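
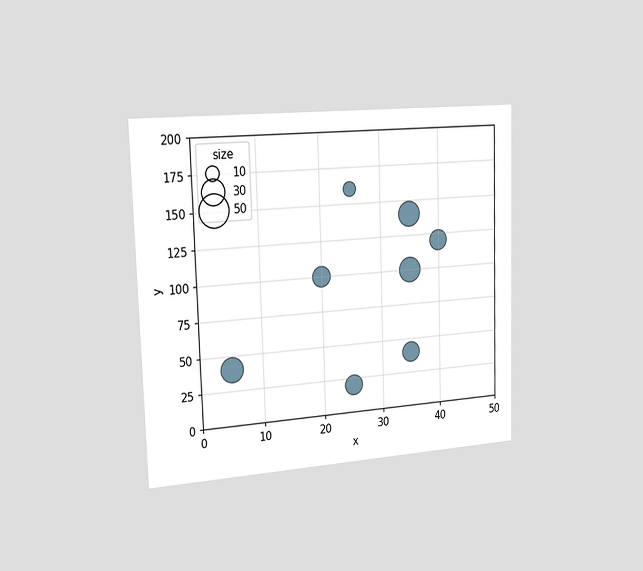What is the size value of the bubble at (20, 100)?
The chart is viewed slightly from the left. Matching the bubble at (20, 100) against the size legend gives 20.

20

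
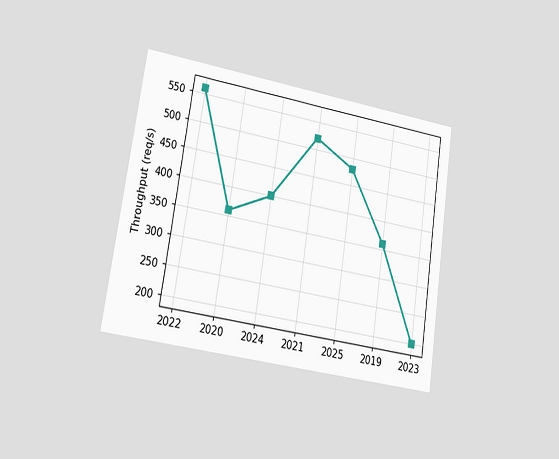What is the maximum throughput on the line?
The chart is tilted about 9° clockwise and viewed at a slight angle. The highest point is at 2022, and reading across to the y-axis gives 560req/s.

560req/s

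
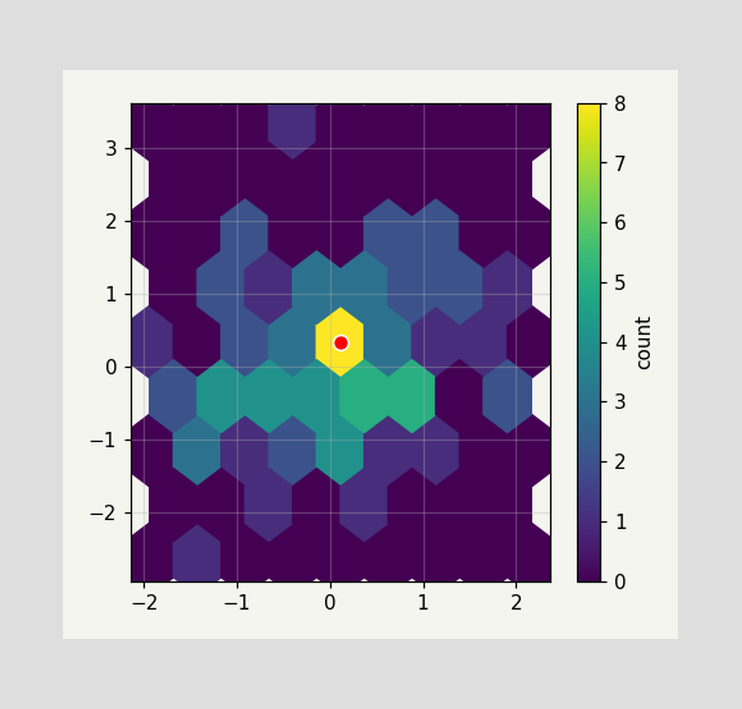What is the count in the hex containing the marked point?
8

The marked hex reads 8 on the colorbar.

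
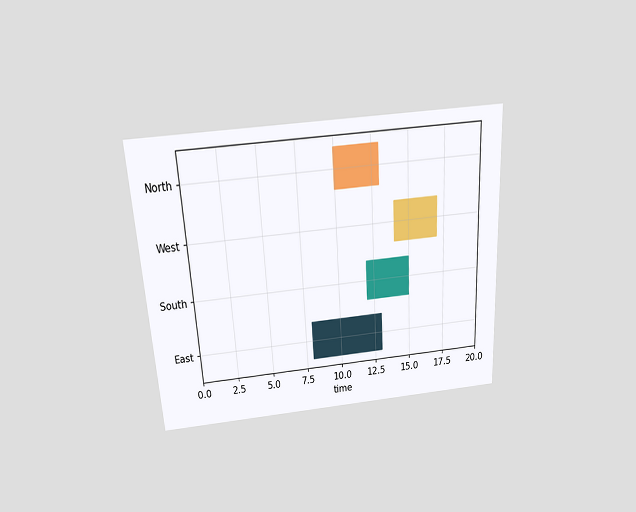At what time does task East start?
The chart is tilted about 3° counter-clockwise and viewed slightly from above. The East bar begins at t=8.

8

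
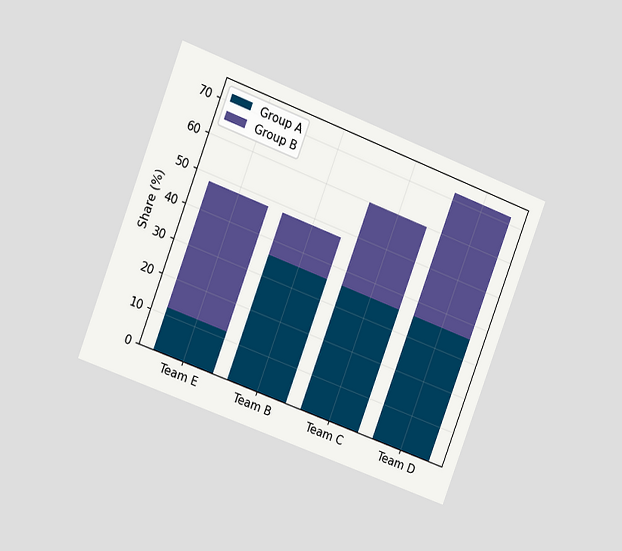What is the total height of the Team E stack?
48%

The chart is tilted about 21° clockwise and viewed at a slight angle. The Team E stack's top reaches 48% on the y-axis.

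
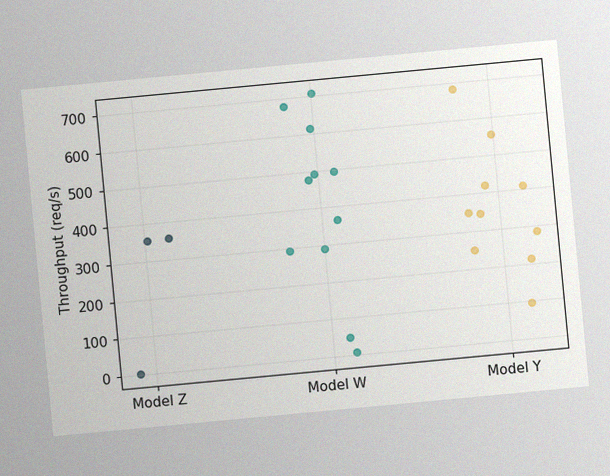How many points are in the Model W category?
11

The chart is tilted about 5° counter-clockwise, with some photo noise. Counting the markers in the Model W column gives 11.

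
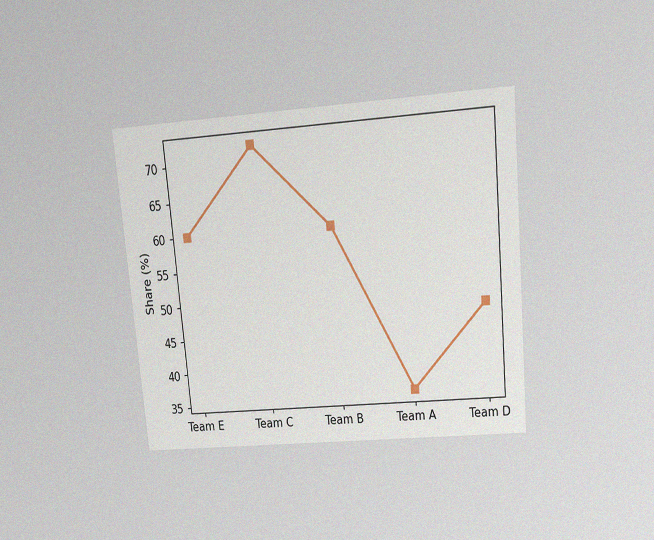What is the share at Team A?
36%

The chart is tilted about 5° counter-clockwise and viewed slightly from above, with some photo noise. At Team A, the line is at 36%.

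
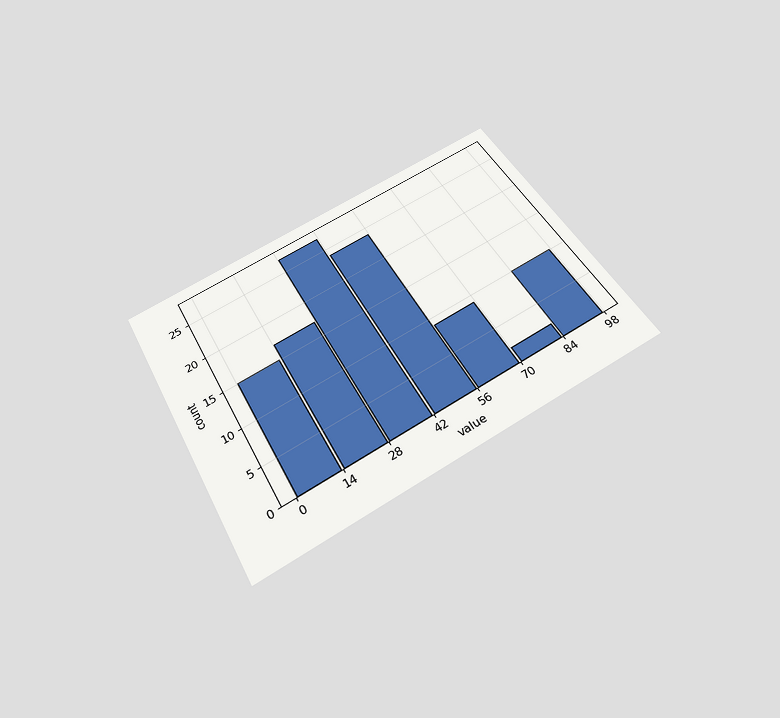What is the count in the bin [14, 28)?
The chart is tilted about 29° counter-clockwise and viewed slightly from below. The [14, 28) bin has height 17.

17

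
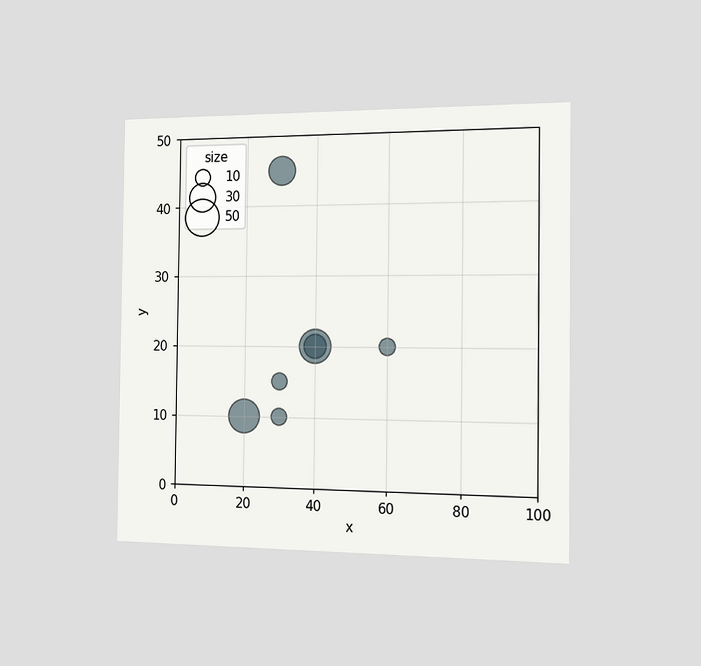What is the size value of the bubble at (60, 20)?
10

The chart is viewed slightly from the right. Matching the bubble at (60, 20) against the size legend gives 10.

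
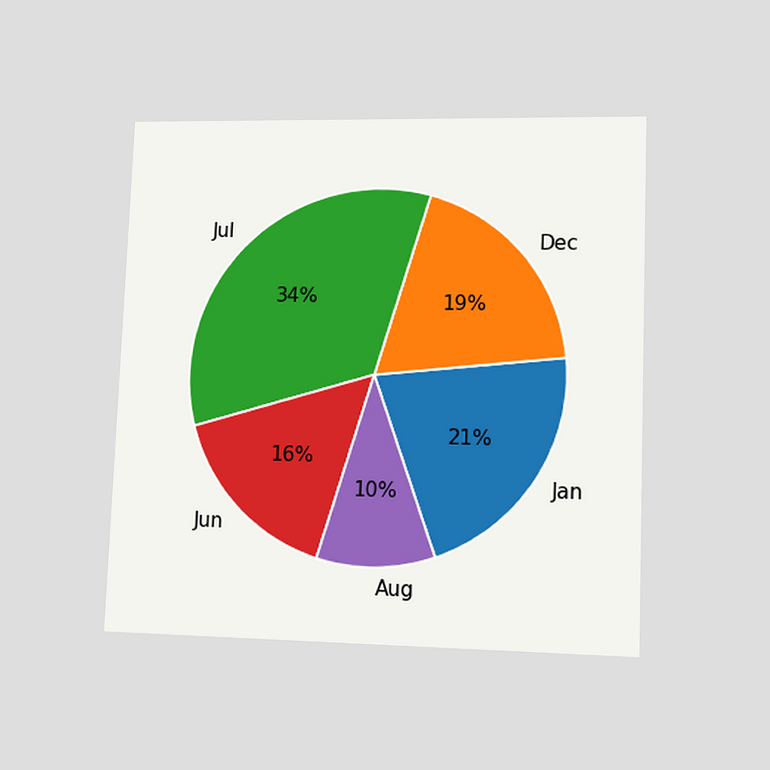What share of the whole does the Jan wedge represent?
21%

The chart is tilted about 2° clockwise and viewed at a slight angle. The Jan slice takes up 21% of the pie.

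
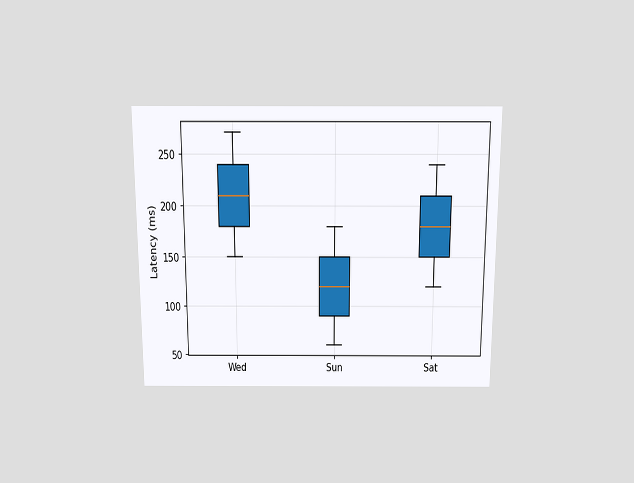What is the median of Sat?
The chart is viewed slightly from above. The median line in the Sat box sits at 180ms.

180ms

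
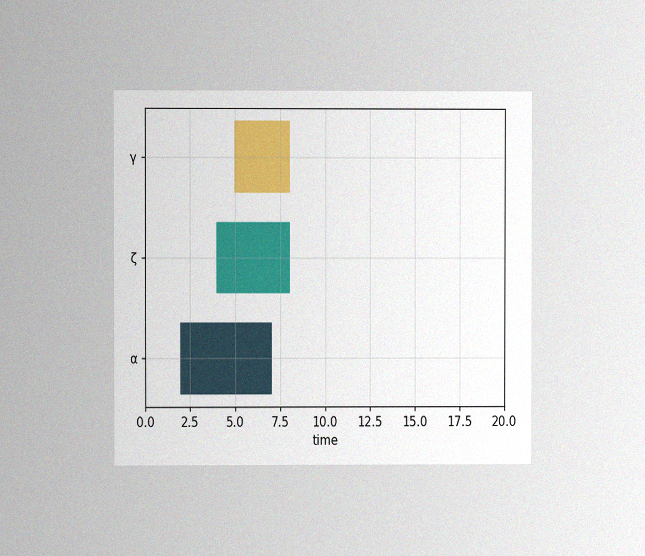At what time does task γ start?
The chart is viewed at a slight angle, with some photo noise. The γ bar begins at t=5.

5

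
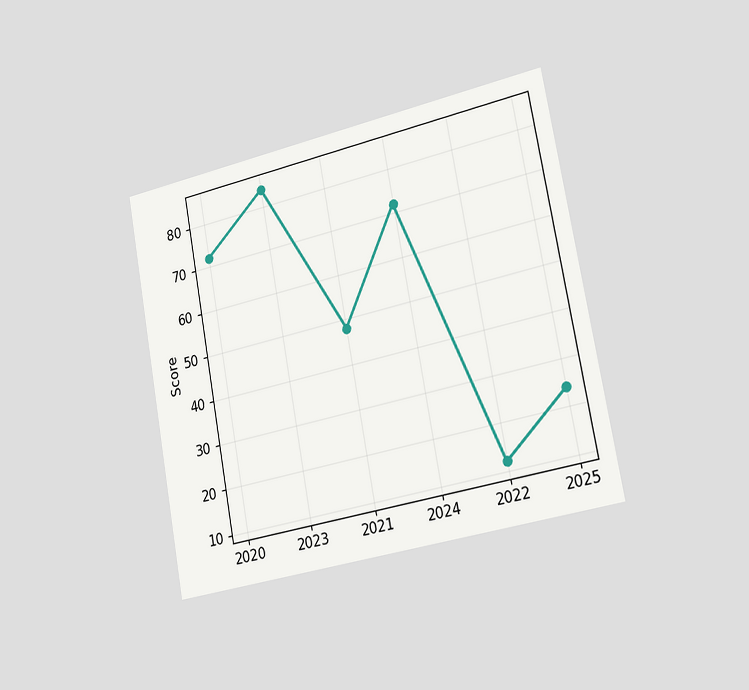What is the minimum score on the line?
12

The chart is tilted about 10° counter-clockwise and viewed slightly from the right. The lowest point is at 2022, and reading across to the y-axis gives 12.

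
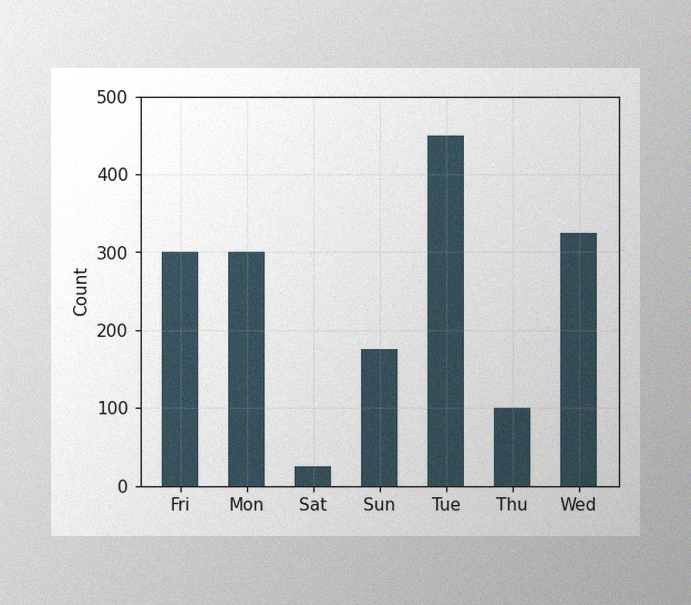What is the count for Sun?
The image has some photo noise and uneven lighting. Reading along the chart's y-axis, the Sun bar reaches 175.

175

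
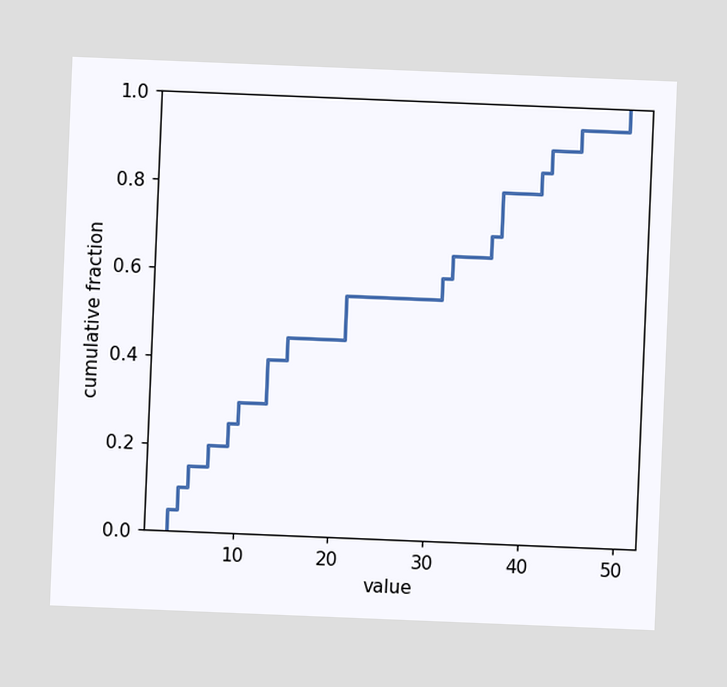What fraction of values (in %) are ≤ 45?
The chart is tilted about 2° clockwise. At x=45 the ECDF step is at 95%.

95%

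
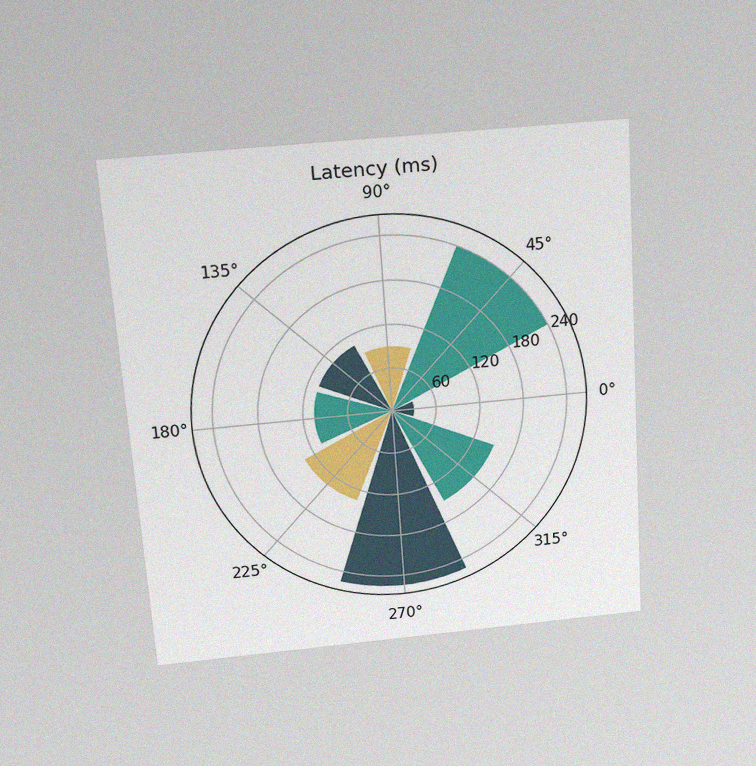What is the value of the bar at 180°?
105ms

The chart is tilted about 4° counter-clockwise and viewed slightly from above, with some photo noise. The bar at 180° reaches 105ms on the radial axis.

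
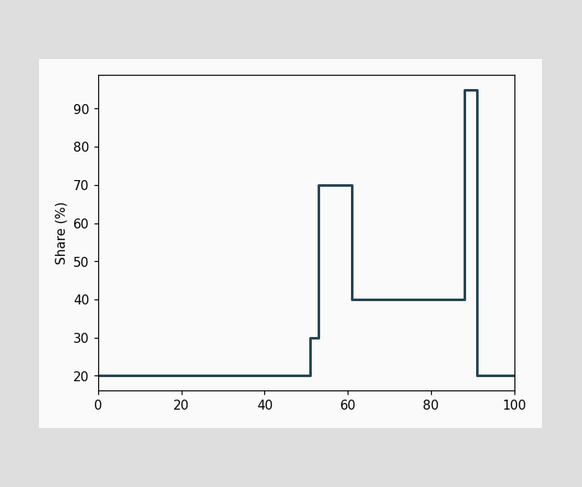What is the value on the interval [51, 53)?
30%

On [51, 53) the step sits at 30%.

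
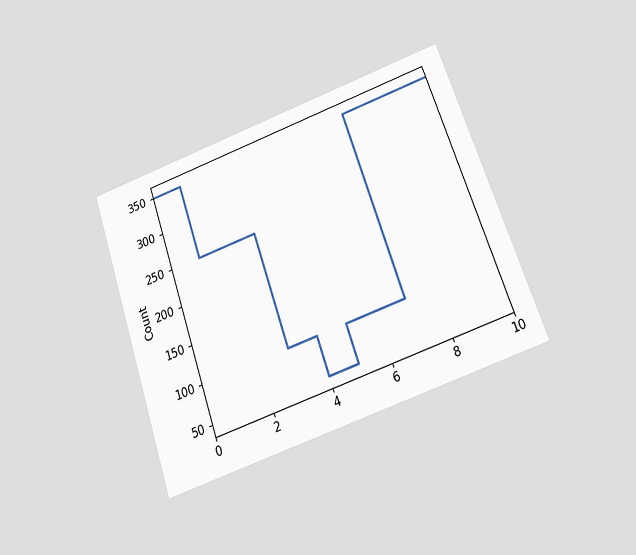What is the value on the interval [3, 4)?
100

The chart is tilted about 19° counter-clockwise and viewed at a slight angle. On [3, 4) the step sits at 100.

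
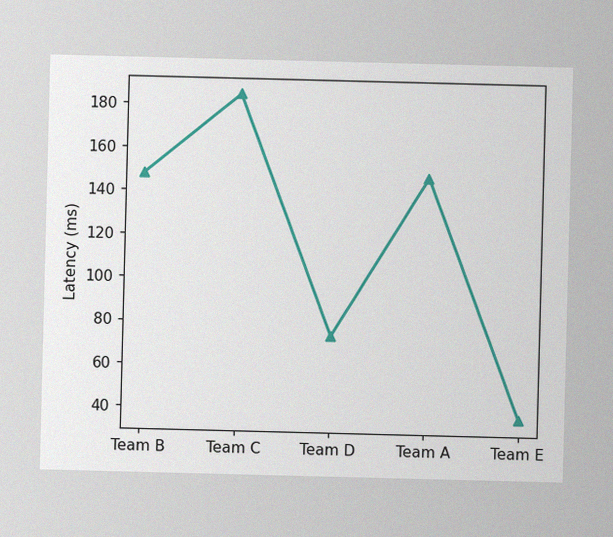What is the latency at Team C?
The image has some photo noise and uneven lighting. At Team C, the line is at 185ms.

185ms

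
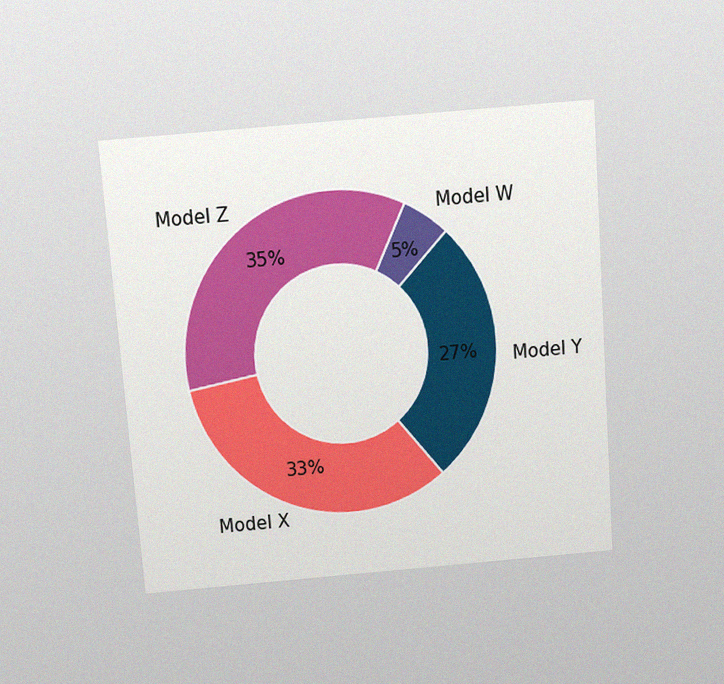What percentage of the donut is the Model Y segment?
The chart is tilted about 4° counter-clockwise and viewed slightly from above, with some photo noise. The Model Y segment takes up 27% of the ring.

27%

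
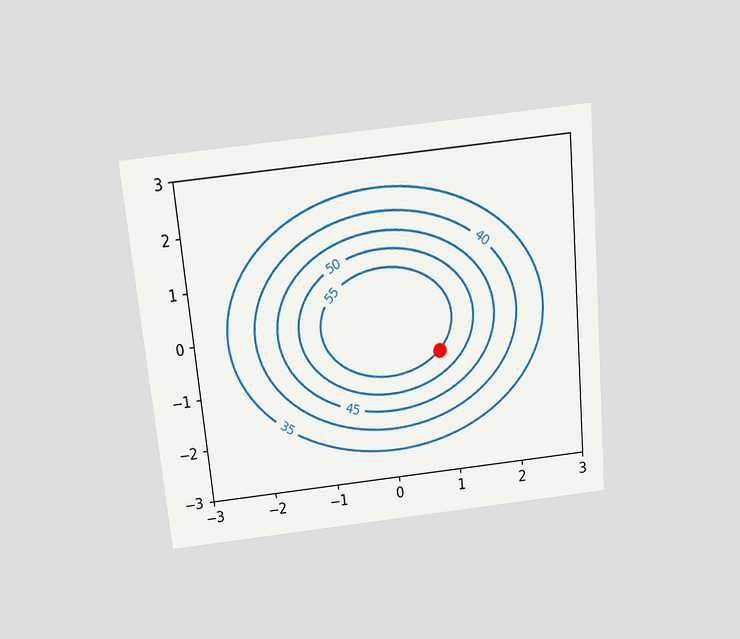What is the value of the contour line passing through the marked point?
55

The chart is tilted about 5° counter-clockwise and viewed slightly from above. The marked point sits on the contour labelled 55.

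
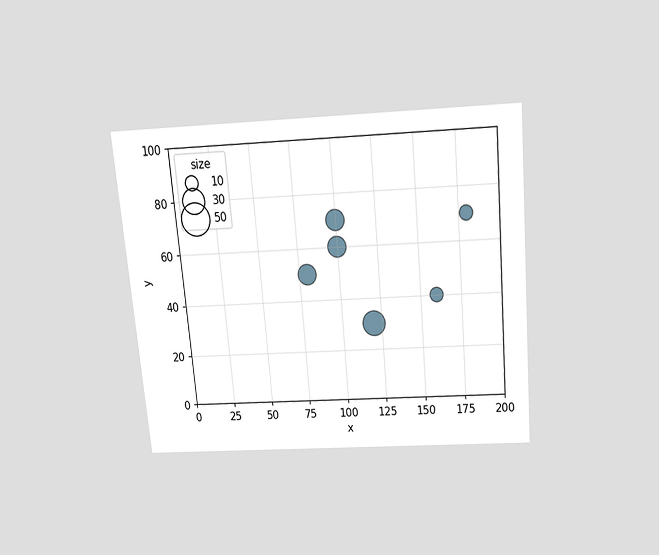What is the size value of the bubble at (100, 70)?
20

The chart is tilted about 5° counter-clockwise and viewed slightly from above. Matching the bubble at (100, 70) against the size legend gives 20.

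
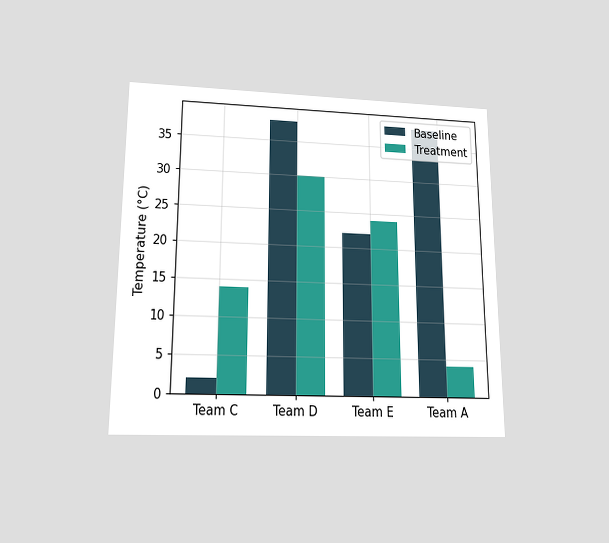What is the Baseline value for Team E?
The chart is viewed slightly from below. The Baseline bar at Team E reaches 22°C on the y-axis.

22°C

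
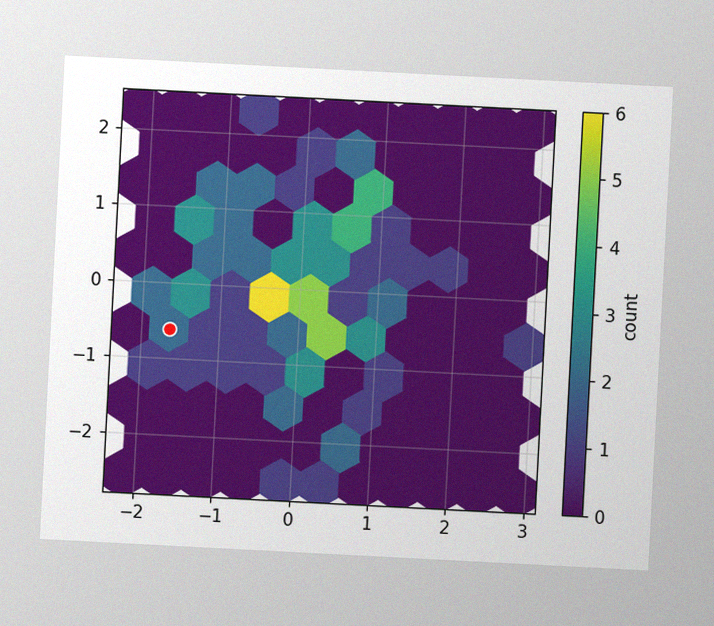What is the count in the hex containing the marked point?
The chart is tilted about 3° clockwise, with some photo noise. The marked hex reads 2 on the colorbar.

2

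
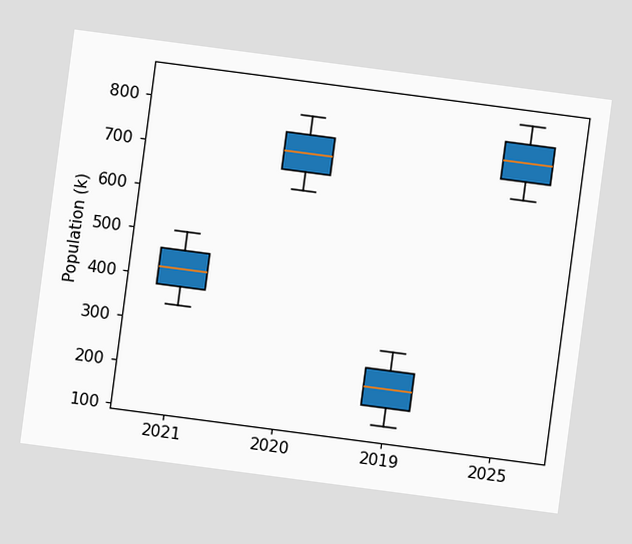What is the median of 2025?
756k

The chart is tilted about 7° clockwise. The median line in the 2025 box sits at 756k.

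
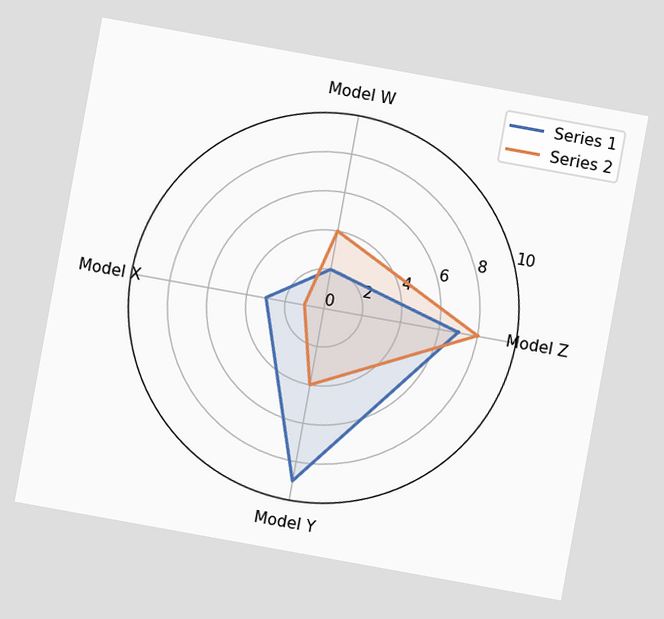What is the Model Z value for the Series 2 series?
8

The chart is tilted about 10° clockwise. On the Model Z axis, Series 2 reaches 8.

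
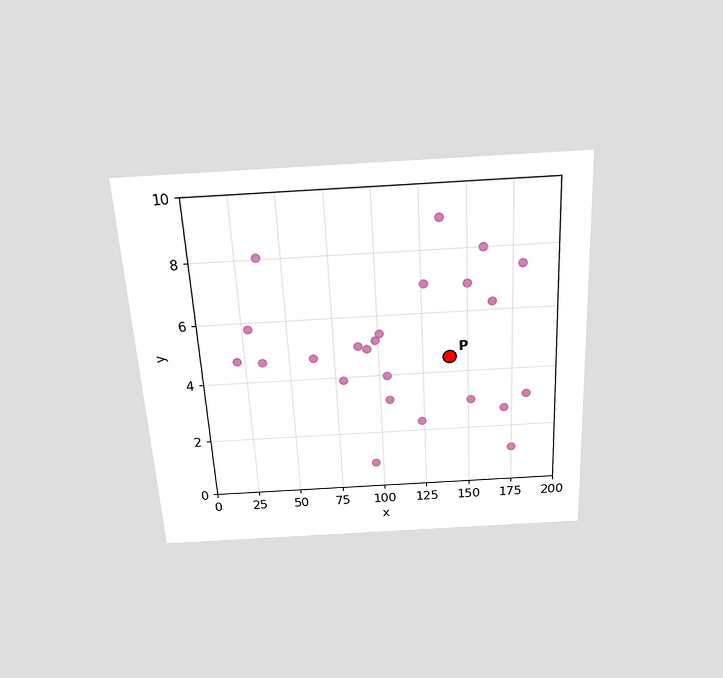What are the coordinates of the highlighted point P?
(140, 4.5)

The chart is tilted about 3° counter-clockwise and viewed slightly from above. Following the gridlines from P to each axis, P sits at (140, 4.5).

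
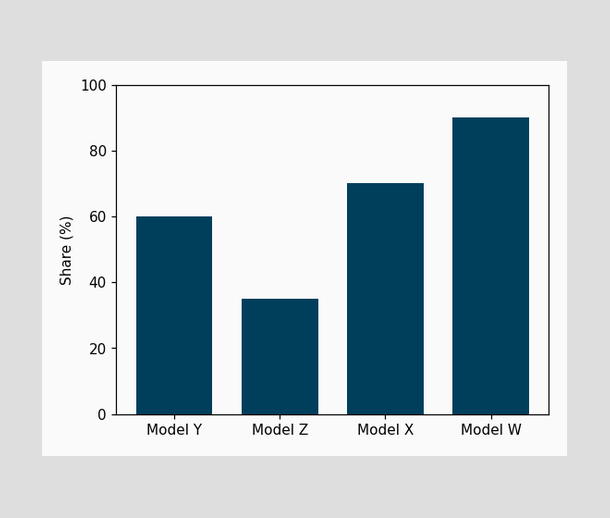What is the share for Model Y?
60%

Reading along the chart's y-axis, the Model Y bar reaches 60%.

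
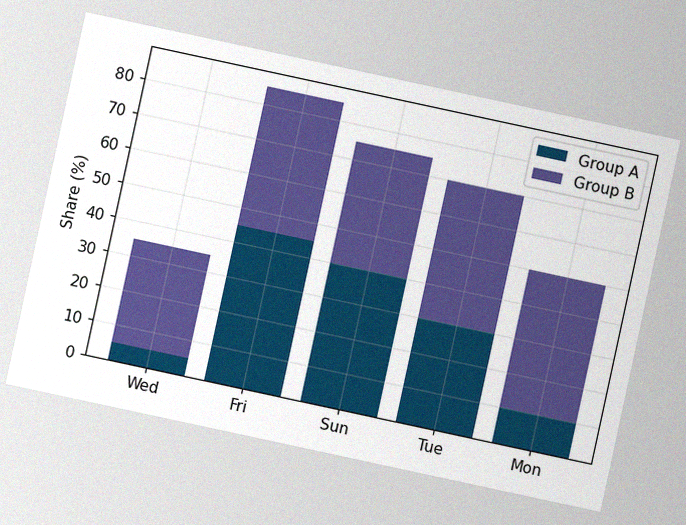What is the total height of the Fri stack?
85%

The chart is tilted about 12° clockwise, with some photo noise. The Fri stack's top reaches 85% on the y-axis.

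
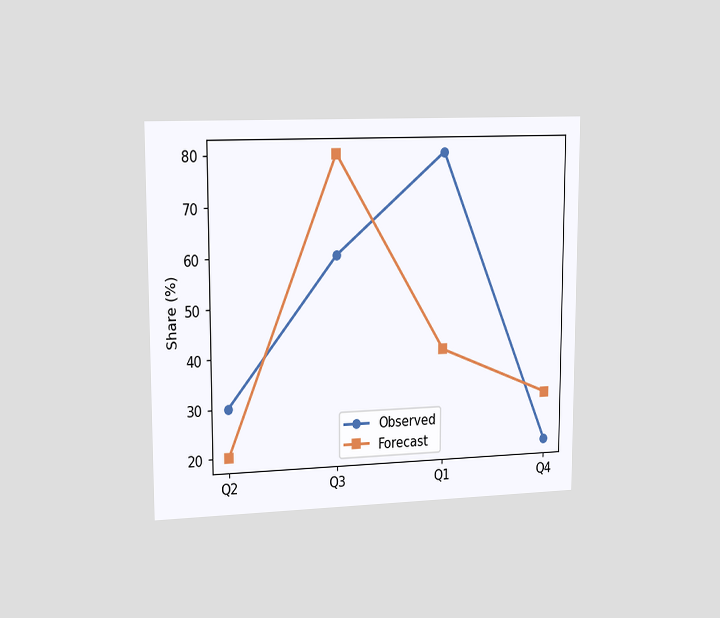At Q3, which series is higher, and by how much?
Forecast, by 20%

The chart is viewed slightly from the left. At Q3, Forecast sits above the other line by 20%.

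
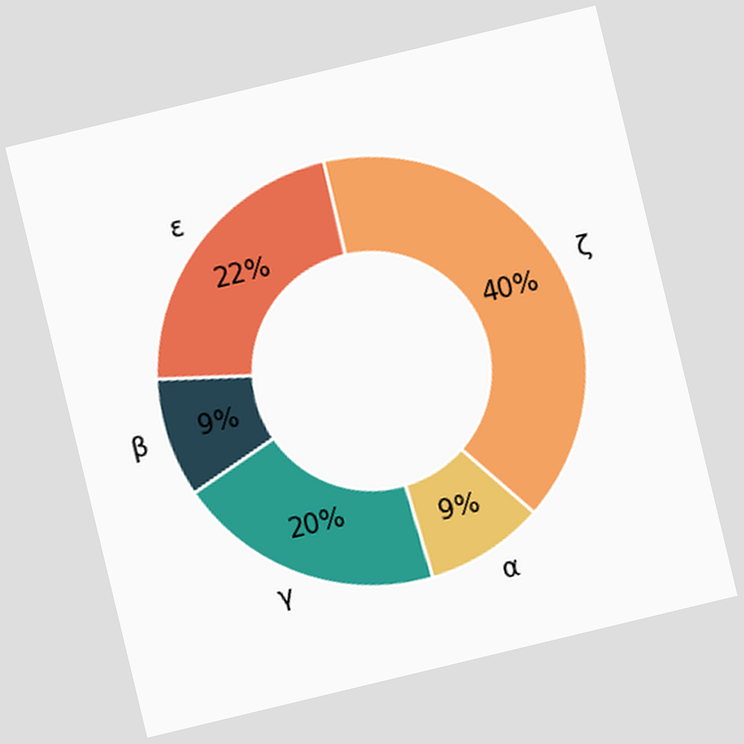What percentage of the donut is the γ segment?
The chart is tilted about 14° counter-clockwise. The γ segment takes up 20% of the ring.

20%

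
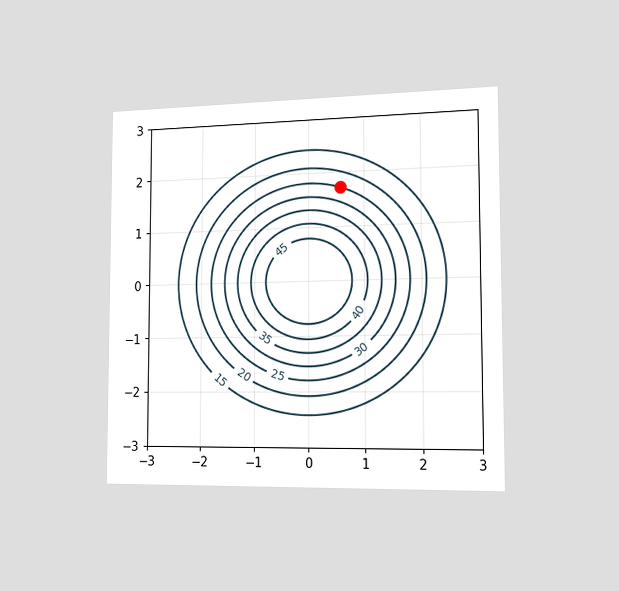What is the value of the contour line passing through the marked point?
The chart is viewed slightly from the right. The marked point sits on the contour labelled 25.

25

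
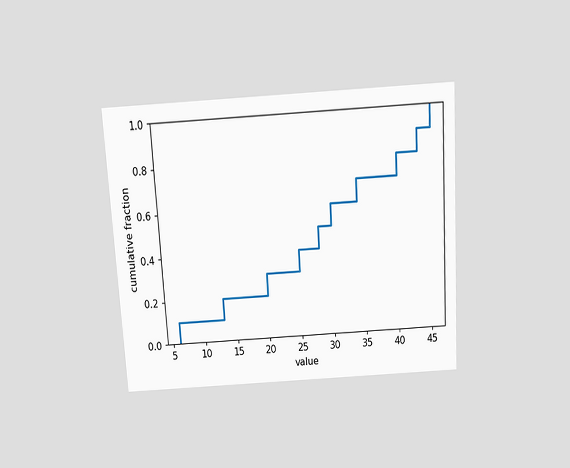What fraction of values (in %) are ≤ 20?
30%

The chart is tilted about 3° counter-clockwise and viewed slightly from above. At x=20 the ECDF step is at 30%.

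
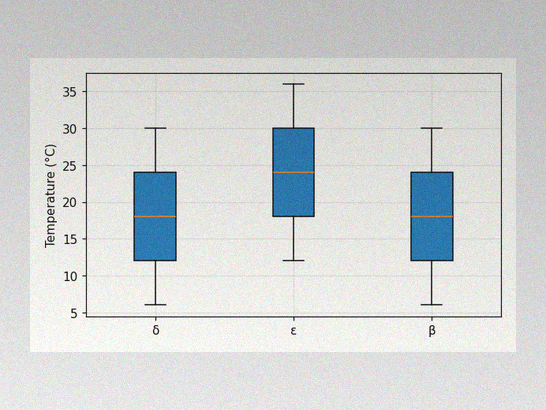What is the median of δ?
The image has some photo noise and uneven lighting. The median line in the δ box sits at 18°C.

18°C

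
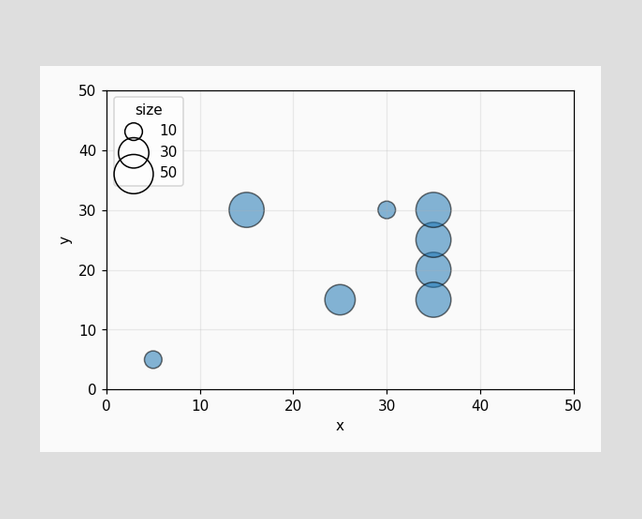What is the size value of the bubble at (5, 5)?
10

Matching the bubble at (5, 5) against the size legend gives 10.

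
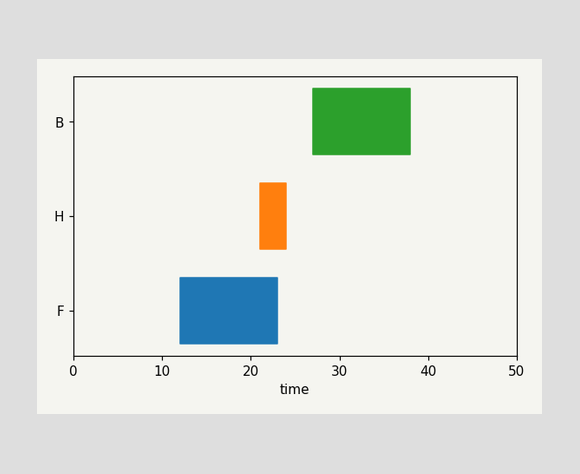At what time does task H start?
The H bar begins at t=21.

21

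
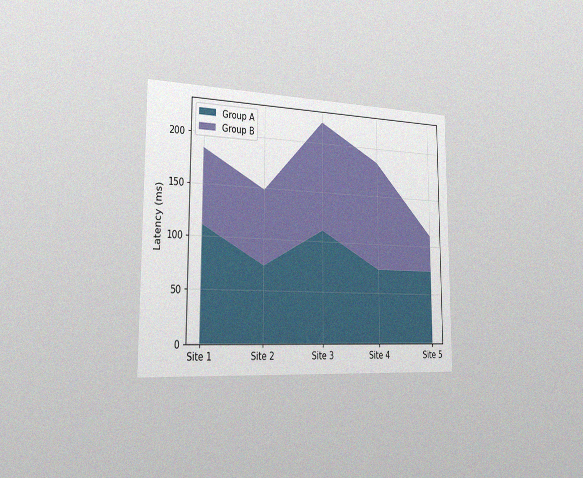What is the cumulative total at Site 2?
148ms

The chart is viewed slightly from the left, with some photo noise. The stacked total at Site 2 reaches 148ms.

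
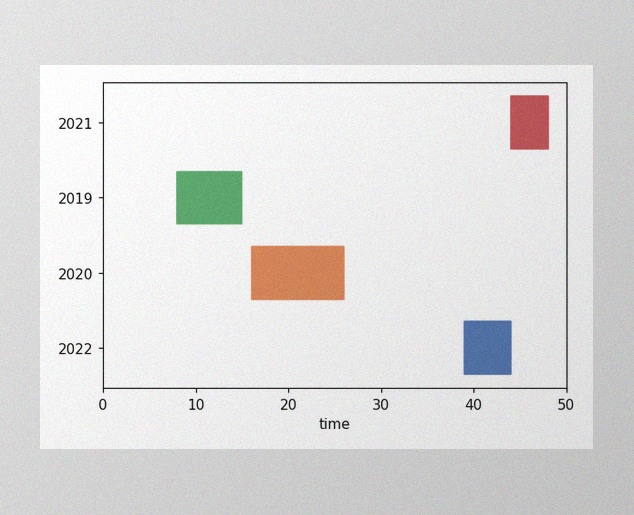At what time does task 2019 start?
8

The image has some photo noise and uneven lighting. The 2019 bar begins at t=8.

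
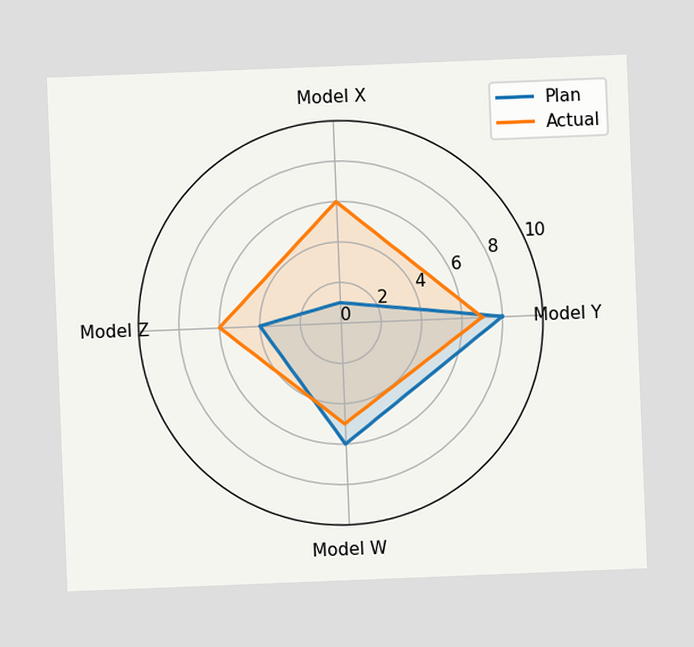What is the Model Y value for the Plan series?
The chart is tilted about 2° counter-clockwise. On the Model Y axis, Plan reaches 8.

8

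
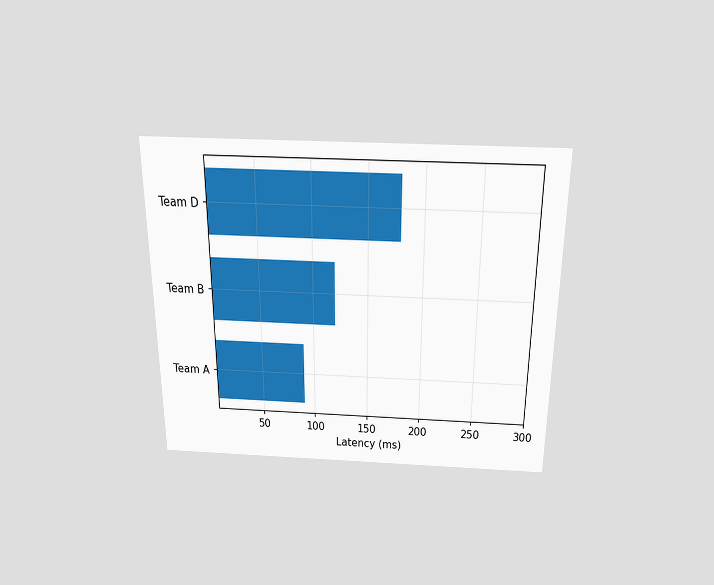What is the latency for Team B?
The chart is viewed slightly from above. Reading along the chart's x-axis, the Team B bar reaches 120ms.

120ms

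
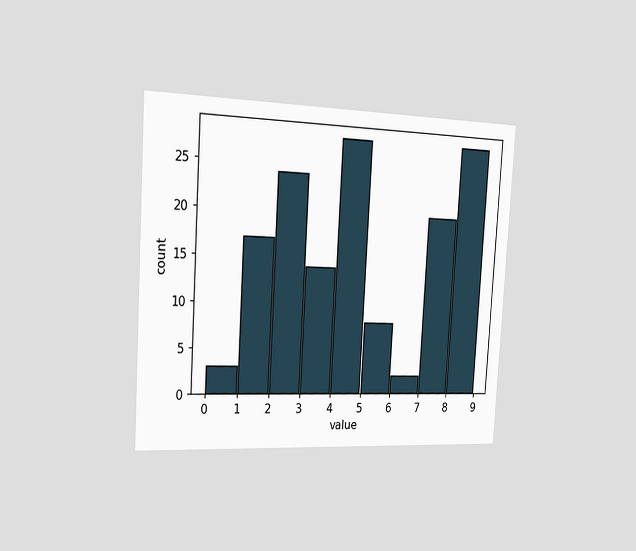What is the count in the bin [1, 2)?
The chart is tilted about 3° clockwise and viewed slightly from the left. The [1, 2) bin has height 17.

17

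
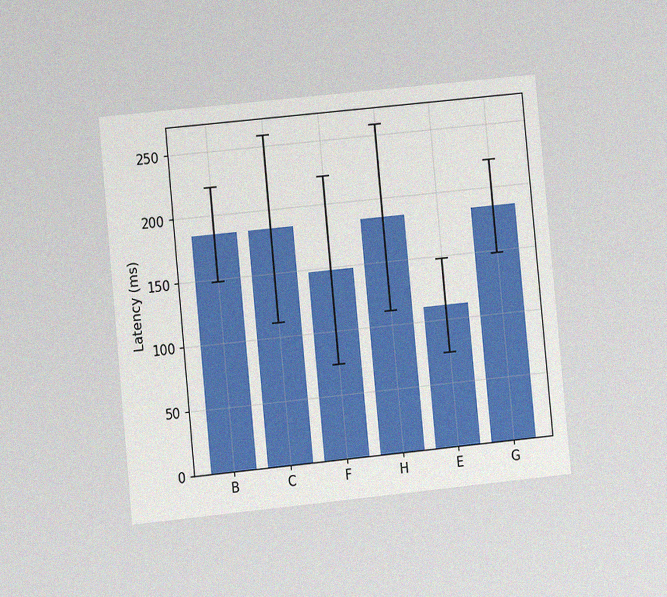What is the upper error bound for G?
The chart is tilted about 6° counter-clockwise and viewed at a slight angle, with some photo noise. The G bar's upper whisker reaches 222ms.

222ms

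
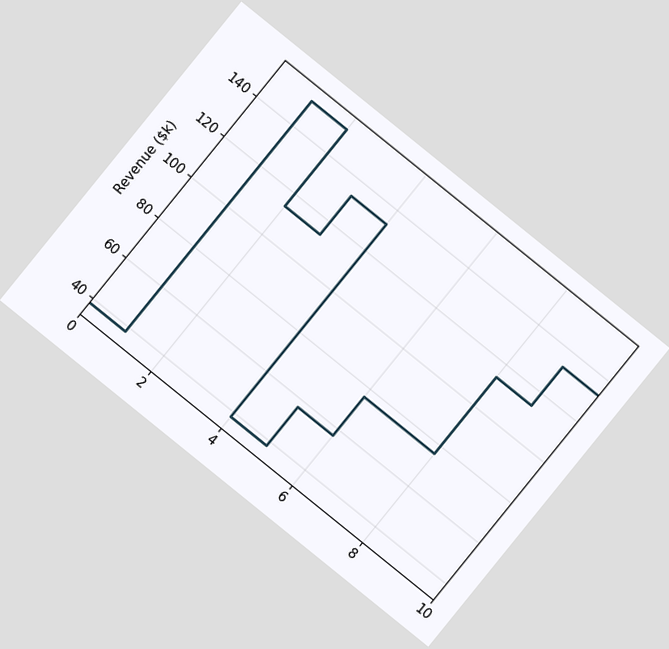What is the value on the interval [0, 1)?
$38k

The chart is tilted about 39° clockwise. On [0, 1) the step sits at $38k.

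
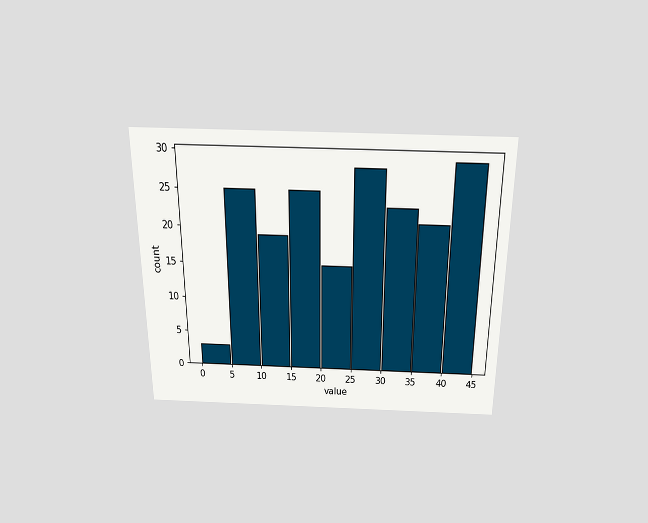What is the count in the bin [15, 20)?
The chart is viewed slightly from above. The [15, 20) bin has height 25.

25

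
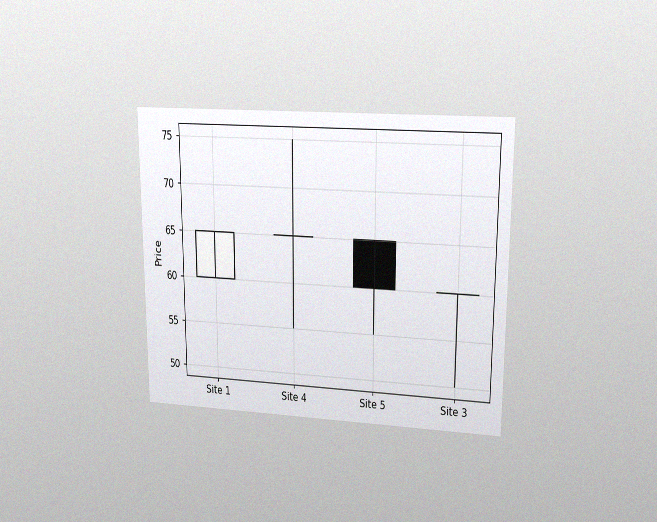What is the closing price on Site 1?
65

The chart is viewed at a slight angle, with some photo noise. The Site 1 candle closes at 65.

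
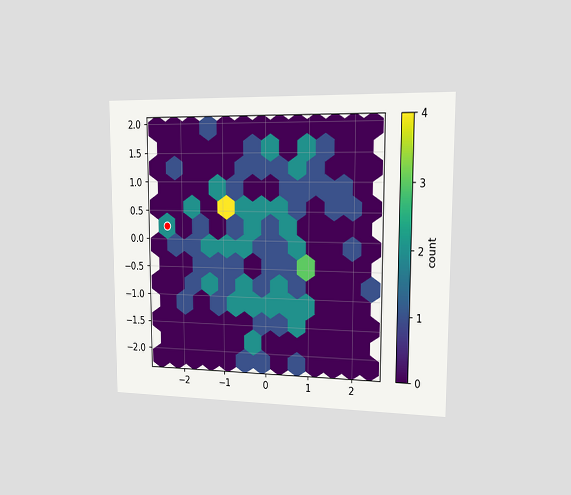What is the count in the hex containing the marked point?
The chart is viewed slightly from the right. The marked hex reads 2 on the colorbar.

2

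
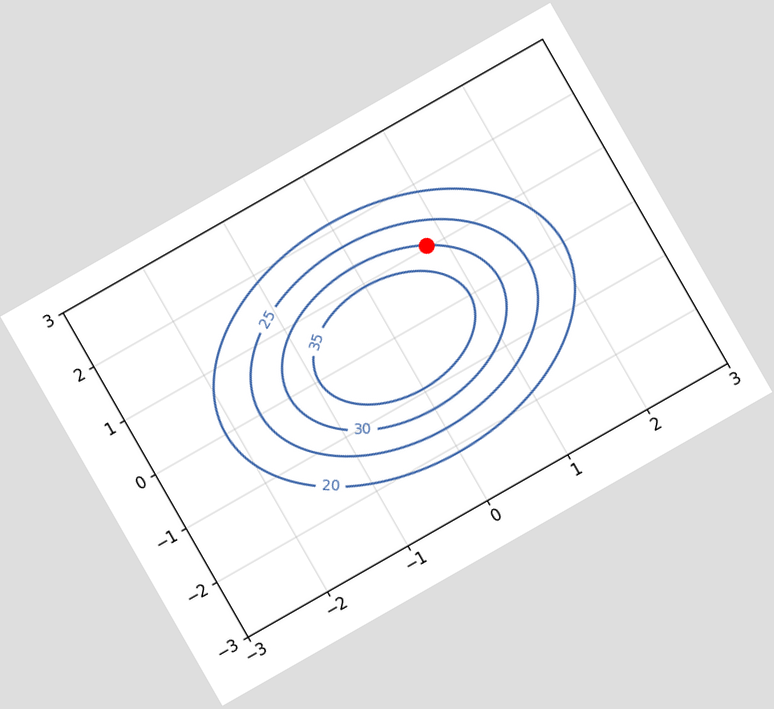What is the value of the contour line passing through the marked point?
30

The chart is tilted about 30° counter-clockwise. The marked point sits on the contour labelled 30.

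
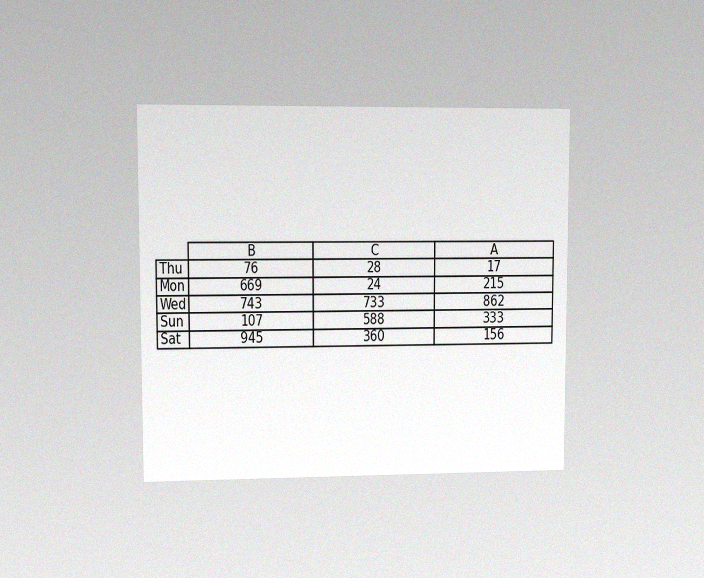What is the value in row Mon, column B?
The chart is viewed at a slight angle, with some photo noise. The (Mon, B) cell reads 669.

669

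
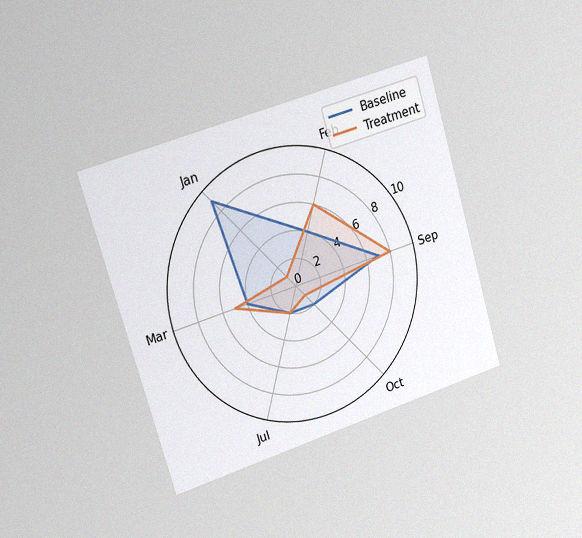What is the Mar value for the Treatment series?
5

The chart is tilted about 17° counter-clockwise and viewed slightly from the left, with some photo noise. On the Mar axis, Treatment reaches 5.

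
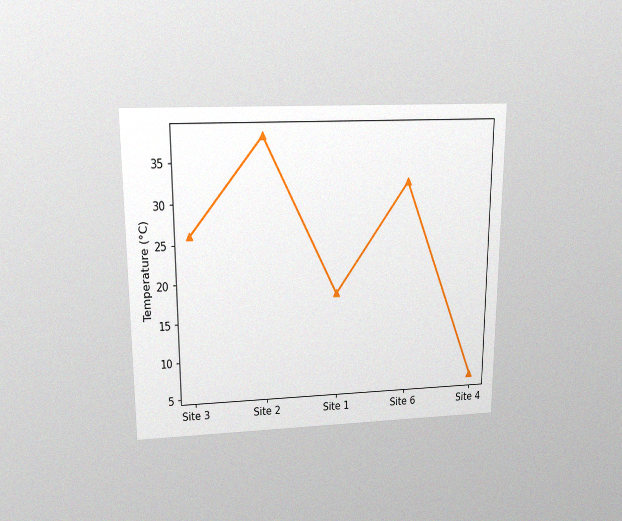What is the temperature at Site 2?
38°C

The chart is viewed slightly from above, with some photo noise. At Site 2, the line is at 38°C.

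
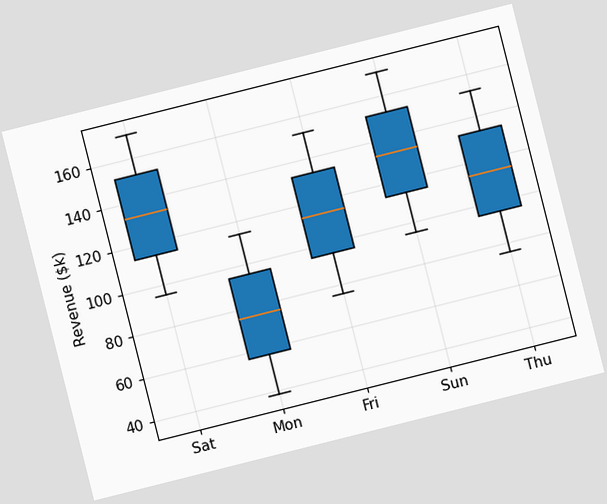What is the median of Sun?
The chart is tilted about 14° counter-clockwise. The median line in the Sun box sits at $133k.

$133k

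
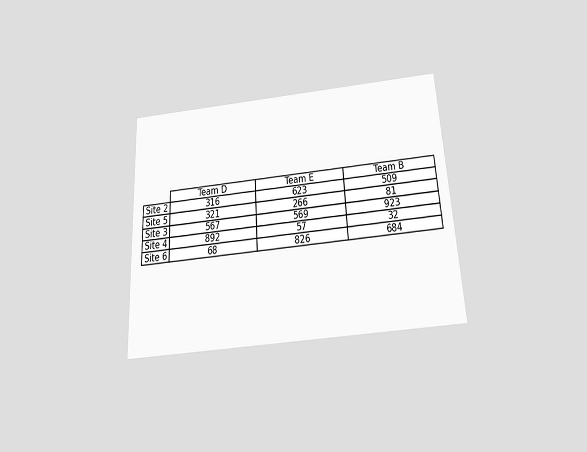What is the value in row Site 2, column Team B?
509

The chart is tilted about 3° counter-clockwise and viewed slightly from below. The (Site 2, Team B) cell reads 509.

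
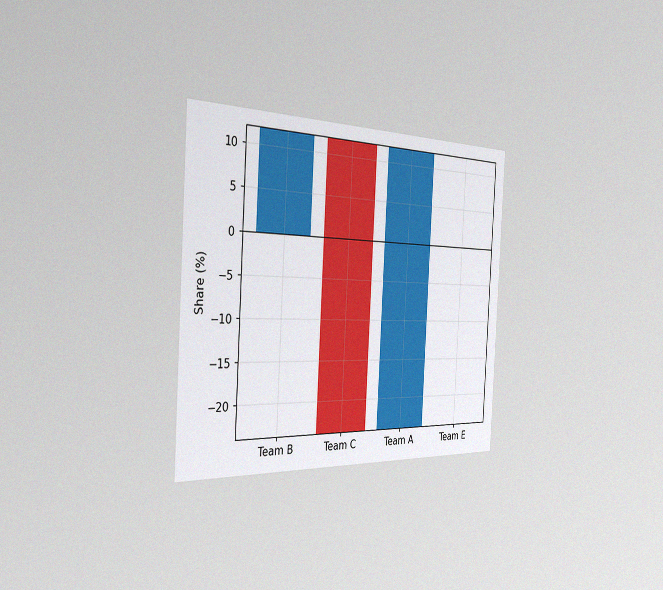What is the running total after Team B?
The chart is tilted about 3° clockwise and viewed slightly from the left, with some photo noise. After Team B the running total reaches 12%.

12%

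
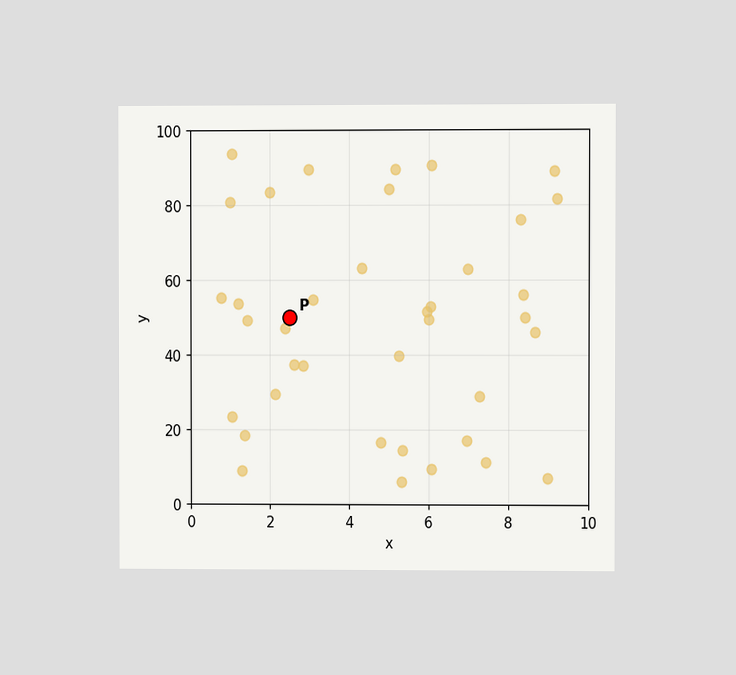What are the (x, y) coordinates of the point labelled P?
The chart is viewed at a slight angle. Following the gridlines from P to each axis, P sits at (2.5, 50).

(2.5, 50)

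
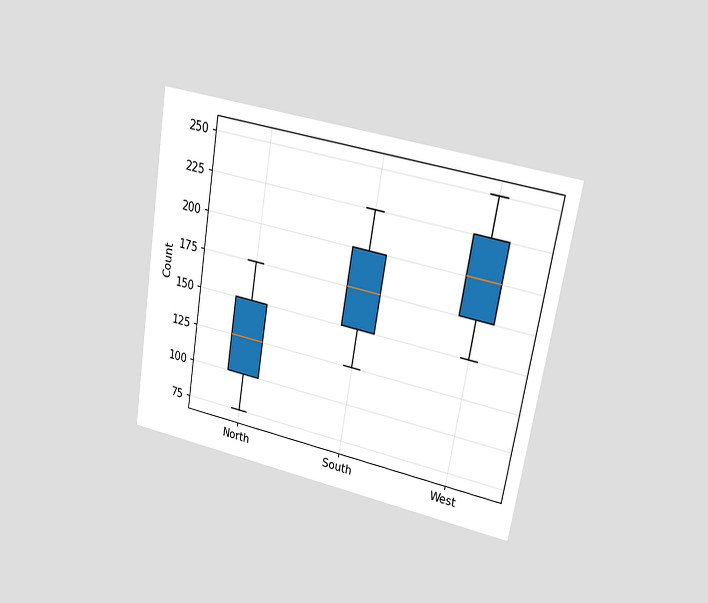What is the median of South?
The chart is tilted about 10° clockwise and viewed at a slight angle. The median line in the South box sits at 175.

175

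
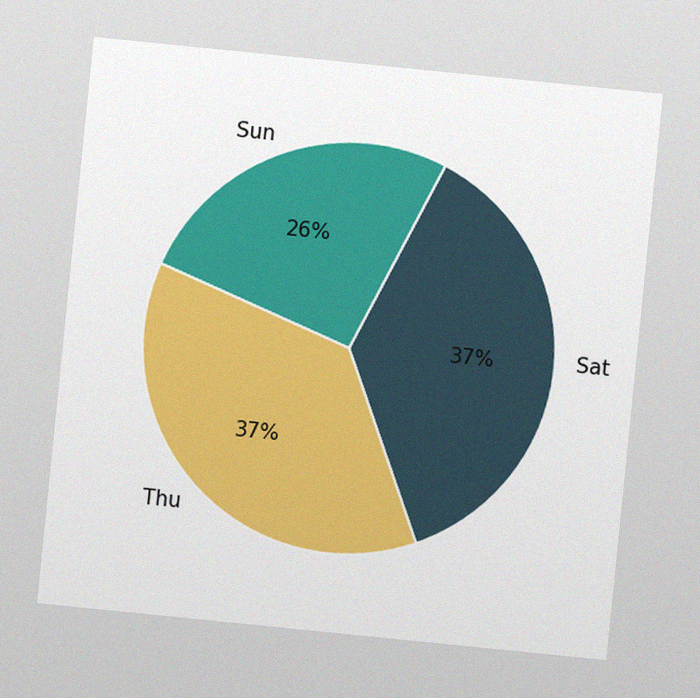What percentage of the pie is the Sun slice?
The chart is tilted about 6° clockwise, with some photo noise. The Sun slice takes up 26% of the pie.

26%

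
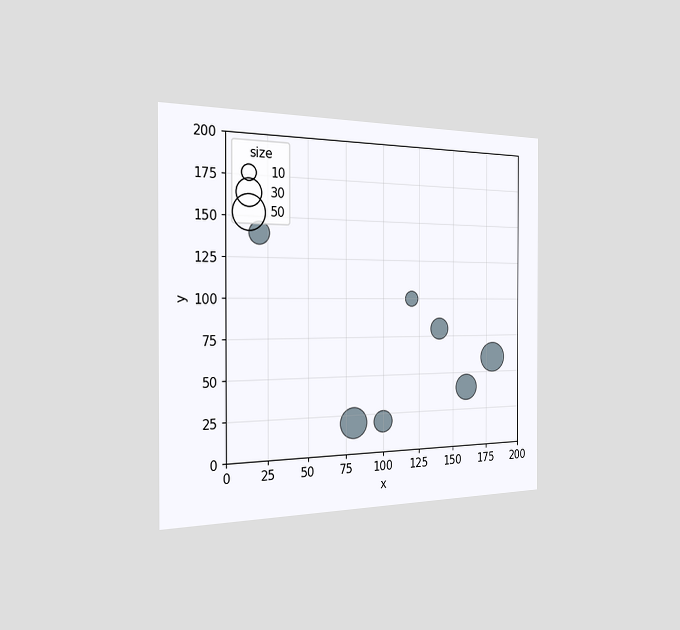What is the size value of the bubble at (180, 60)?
40

The chart is viewed slightly from the left. Matching the bubble at (180, 60) against the size legend gives 40.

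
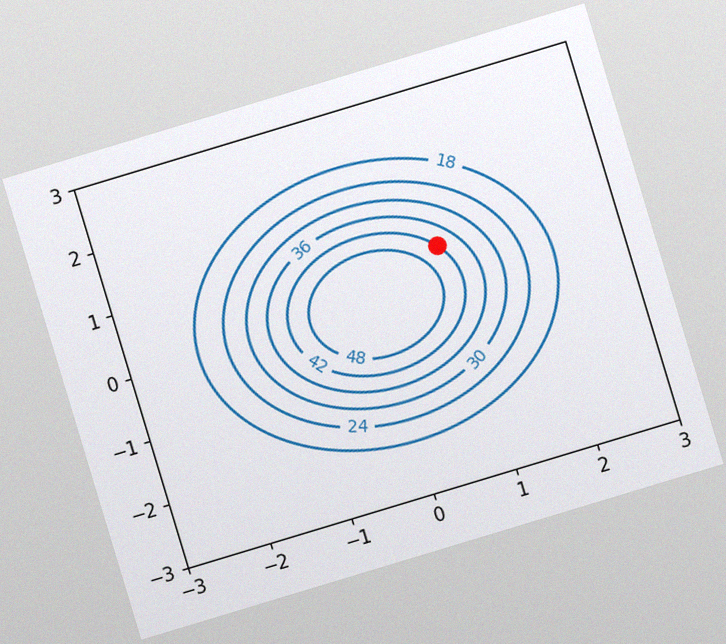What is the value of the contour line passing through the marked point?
The chart is tilted about 17° counter-clockwise, with some photo noise. The marked point sits on the contour labelled 42.

42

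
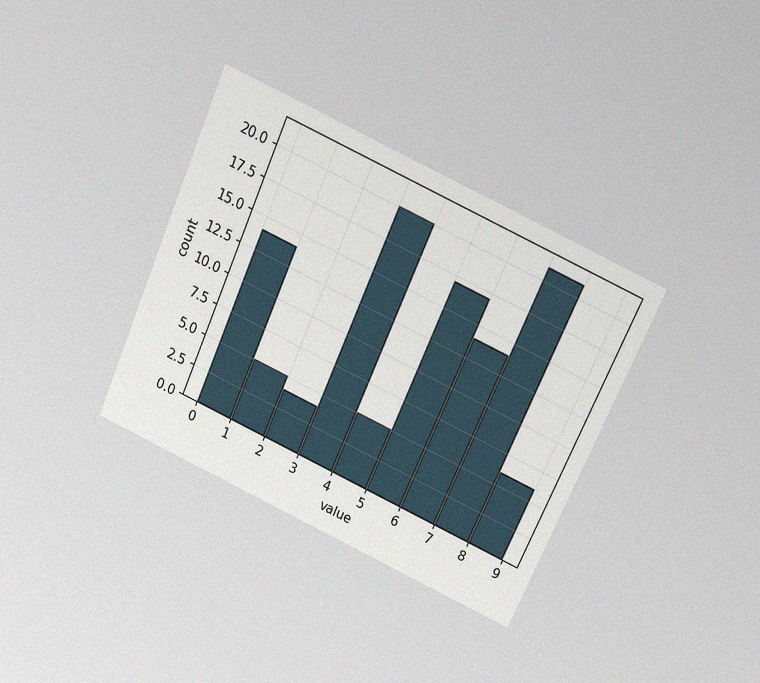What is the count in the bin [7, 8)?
21

The chart is tilted about 24° clockwise and viewed at a slight angle, with some photo noise. The [7, 8) bin has height 21.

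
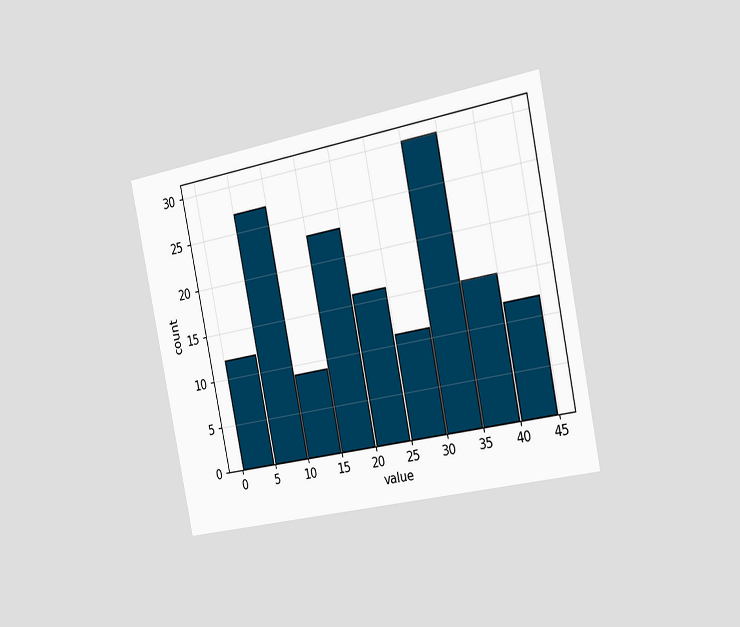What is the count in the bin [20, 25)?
The chart is tilted about 11° counter-clockwise and viewed slightly from the right. The [20, 25) bin has height 16.

16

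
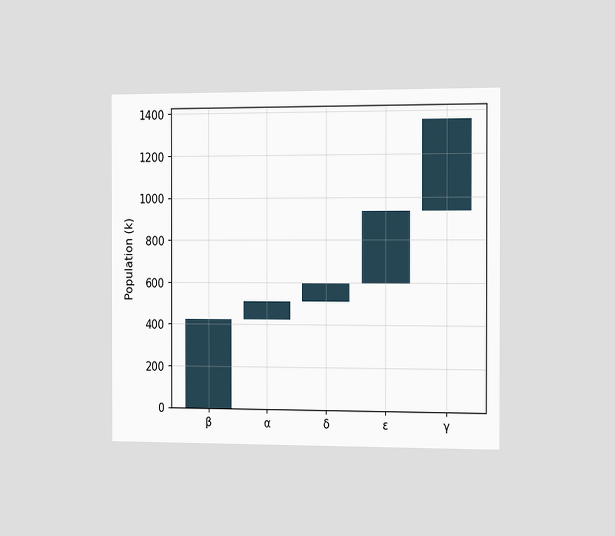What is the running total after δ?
The chart is viewed slightly from the right. After δ the running total reaches 595k.

595k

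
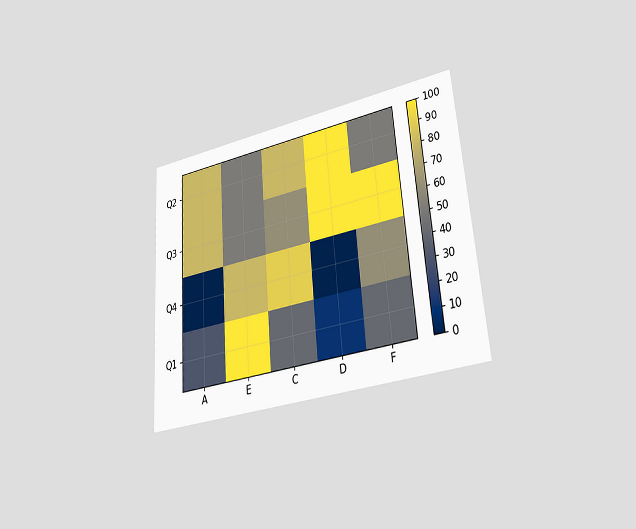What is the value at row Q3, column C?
60

The chart is tilted about 4° counter-clockwise and viewed at a slight angle. Matching cell (Q3, C) against the colorbar gives 60.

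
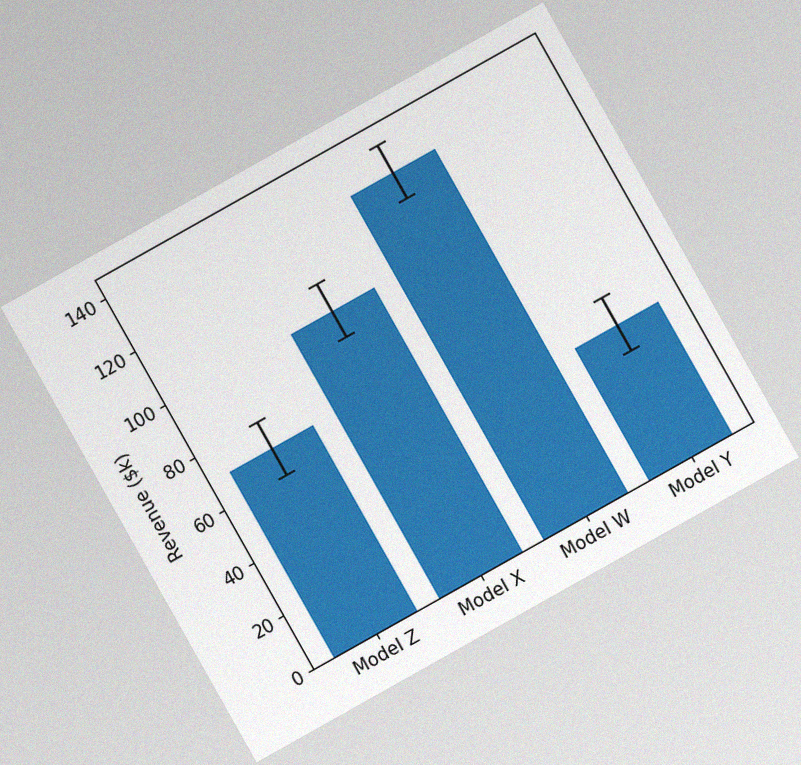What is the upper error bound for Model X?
$110k

The chart is tilted about 29° counter-clockwise, with some photo noise. The Model X bar's upper whisker reaches $110k.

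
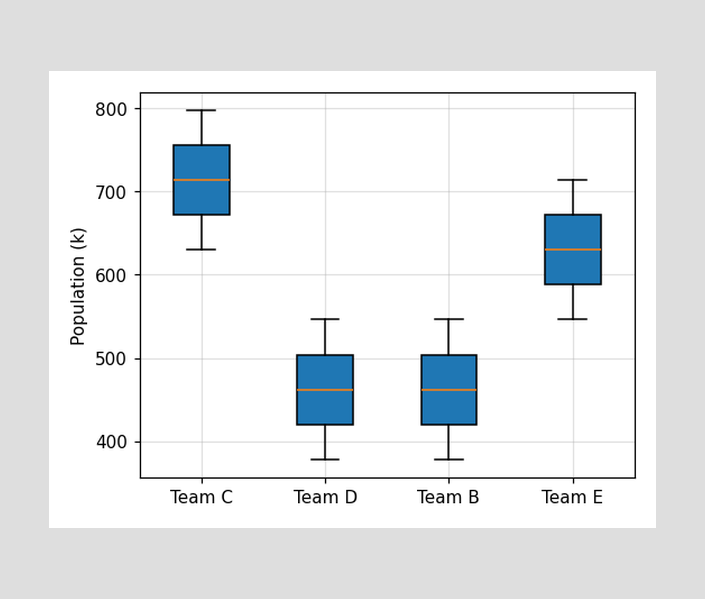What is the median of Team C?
714k

The median line in the Team C box sits at 714k.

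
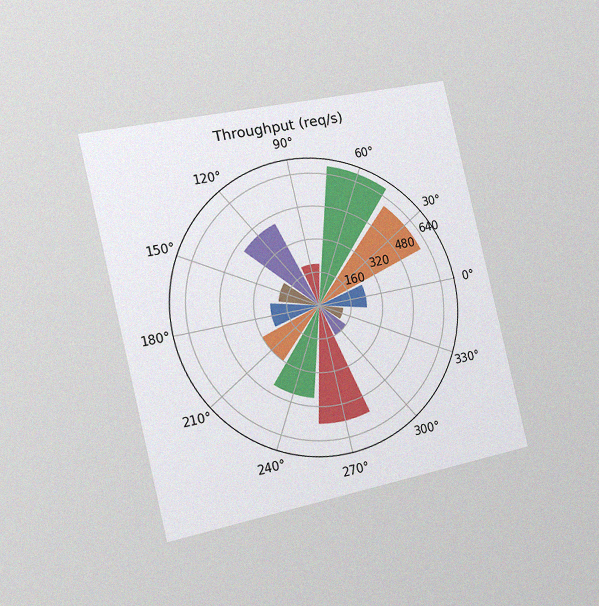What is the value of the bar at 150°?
The chart is tilted about 13° counter-clockwise and viewed slightly from the left, with some photo noise. The bar at 150° reaches 200req/s on the radial axis.

200req/s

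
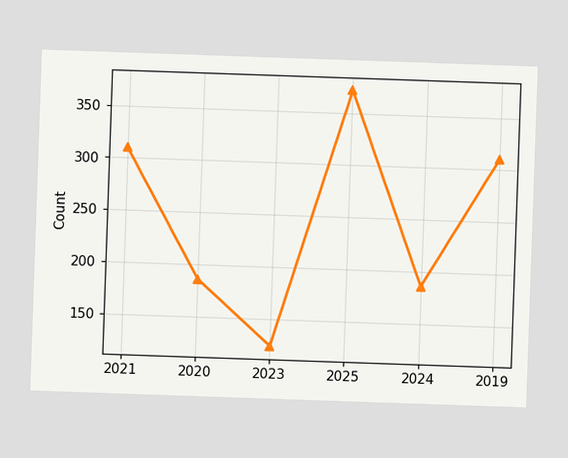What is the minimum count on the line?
The lowest point is at 2023, and reading across to the y-axis gives 124.

124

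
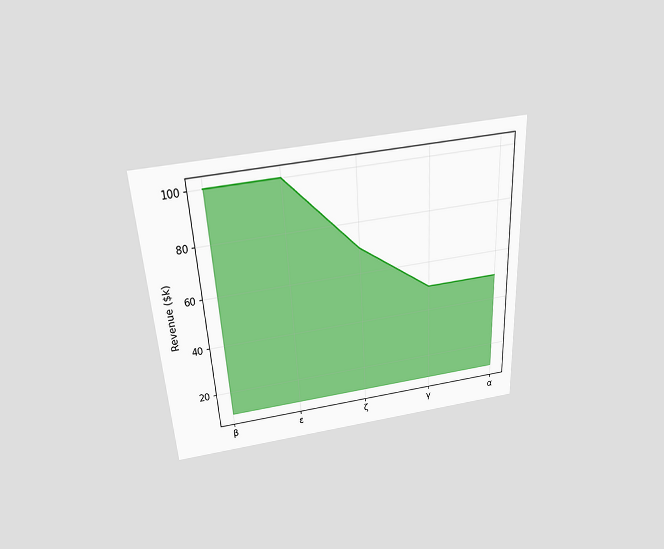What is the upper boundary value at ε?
The chart is tilted about 3° counter-clockwise and viewed slightly from above. At ε the upper boundary is at $100k.

$100k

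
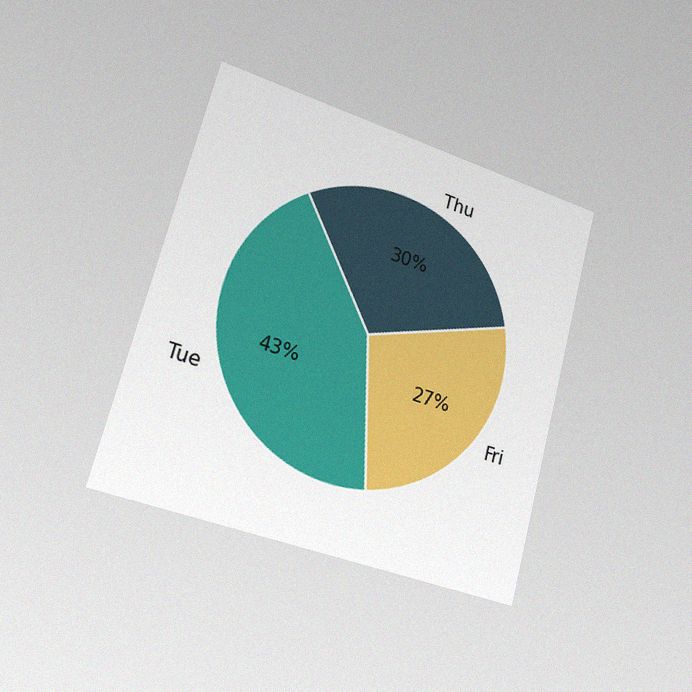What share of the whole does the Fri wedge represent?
27%

The chart is tilted about 15° clockwise and viewed slightly from the left, with some photo noise. The Fri slice takes up 27% of the pie.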